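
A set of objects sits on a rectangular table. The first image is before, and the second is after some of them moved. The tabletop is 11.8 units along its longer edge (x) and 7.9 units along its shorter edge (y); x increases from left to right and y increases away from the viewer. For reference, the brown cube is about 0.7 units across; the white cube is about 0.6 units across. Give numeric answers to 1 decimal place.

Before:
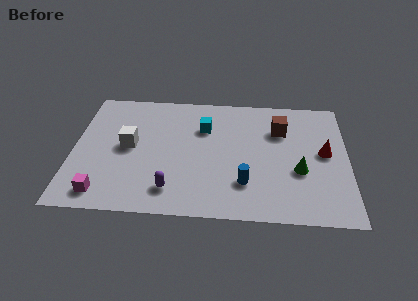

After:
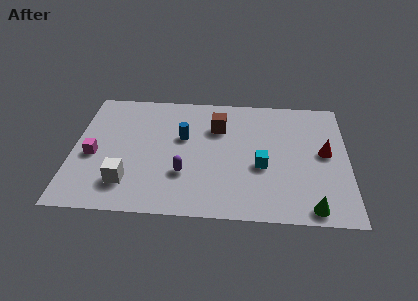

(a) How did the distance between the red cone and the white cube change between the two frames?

+0.3

The distance was about 8.4 in the first image and 8.7 in the second, so they moved 0.3 units further apart.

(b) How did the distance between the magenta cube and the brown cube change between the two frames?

-3.0

The distance was about 8.7 in the first image and 5.7 in the second, so they moved 3.0 units closer together.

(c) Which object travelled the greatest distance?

the blue cylinder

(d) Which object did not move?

the red cone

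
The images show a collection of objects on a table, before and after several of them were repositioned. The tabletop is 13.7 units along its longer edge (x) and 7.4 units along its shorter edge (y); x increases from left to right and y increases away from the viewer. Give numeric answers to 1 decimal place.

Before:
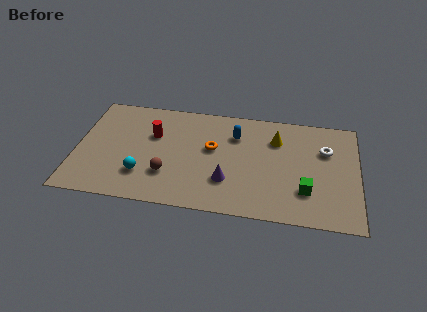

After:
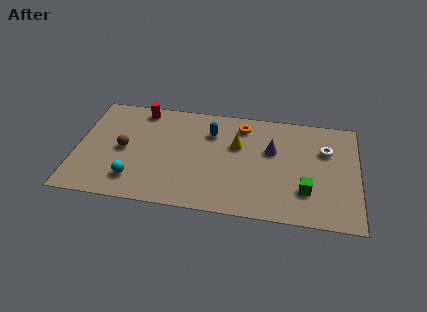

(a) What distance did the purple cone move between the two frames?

3.2

The purple cone moved from about (7.4, 2.2) to (9.5, 4.6), a distance of √(2.1² + 2.4²) ≈ 3.2.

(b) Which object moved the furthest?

the purple cone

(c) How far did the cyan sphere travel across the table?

0.6

From (3.3, 2.0) to (2.9, 1.6), the cyan sphere covered √(0.4² + 0.4²) ≈ 0.6 units.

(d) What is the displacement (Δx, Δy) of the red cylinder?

(-0.7, 1.7)

The red cylinder started near (3.7, 4.8) and ended near (3.0, 6.5).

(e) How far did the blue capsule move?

1.2

The blue capsule moved from about (7.7, 5.4) to (6.5, 5.4), a distance of √(1.2² + 0.0²) ≈ 1.2.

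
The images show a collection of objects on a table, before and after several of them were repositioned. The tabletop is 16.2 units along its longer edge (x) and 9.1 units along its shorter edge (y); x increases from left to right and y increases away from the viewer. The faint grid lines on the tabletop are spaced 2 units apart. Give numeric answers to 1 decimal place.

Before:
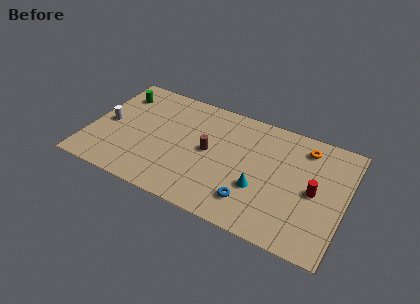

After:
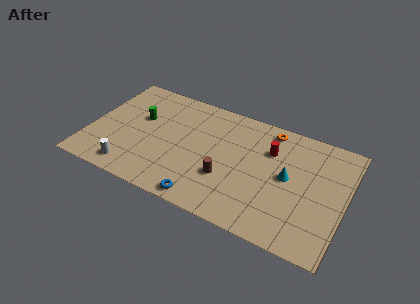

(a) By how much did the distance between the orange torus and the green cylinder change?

-3.6

They were about 12.0 units apart before and 8.4 after — 3.6 units closer together.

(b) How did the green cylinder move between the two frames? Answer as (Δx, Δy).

(1.6, -1.5)

The green cylinder was at about (1.4, 7.1) and moved to about (3.0, 5.6).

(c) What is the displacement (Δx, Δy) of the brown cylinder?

(1.3, -1.6)

The brown cylinder was at about (7.6, 4.7) and moved to about (8.9, 3.1).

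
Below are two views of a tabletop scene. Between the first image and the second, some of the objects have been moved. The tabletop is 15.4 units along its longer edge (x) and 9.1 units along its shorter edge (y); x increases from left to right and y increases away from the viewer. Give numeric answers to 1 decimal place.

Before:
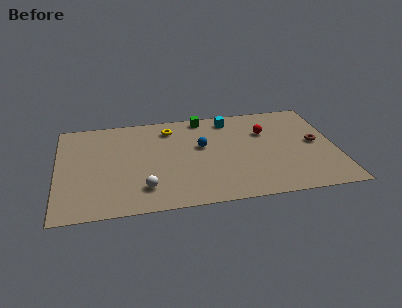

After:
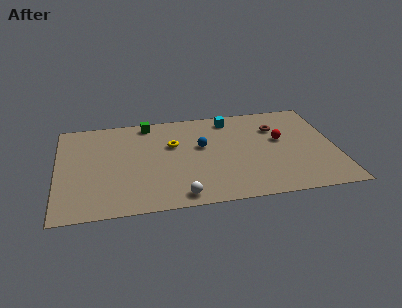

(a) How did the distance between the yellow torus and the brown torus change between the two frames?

-2.6

The distance was about 8.4 in the first image and 5.8 in the second, so they moved 2.6 units closer together.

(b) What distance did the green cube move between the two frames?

3.1

The green cube was near (8.2, 8.2) before and (5.1, 8.1) after, so it travelled √(3.1² + 0.1²) ≈ 3.1 units.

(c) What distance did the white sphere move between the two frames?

2.1

From (4.7, 2.0) to (6.6, 1.0), the white sphere covered √(1.9² + 1.0²) ≈ 2.1 units.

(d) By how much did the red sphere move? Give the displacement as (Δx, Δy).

(0.8, -0.9)

From the two frames, the red sphere sits at roughly (11.6, 6.2) before and (12.4, 5.3) after.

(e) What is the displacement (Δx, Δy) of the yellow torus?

(0.1, -1.6)

The yellow torus was at about (6.3, 7.4) and moved to about (6.4, 5.8).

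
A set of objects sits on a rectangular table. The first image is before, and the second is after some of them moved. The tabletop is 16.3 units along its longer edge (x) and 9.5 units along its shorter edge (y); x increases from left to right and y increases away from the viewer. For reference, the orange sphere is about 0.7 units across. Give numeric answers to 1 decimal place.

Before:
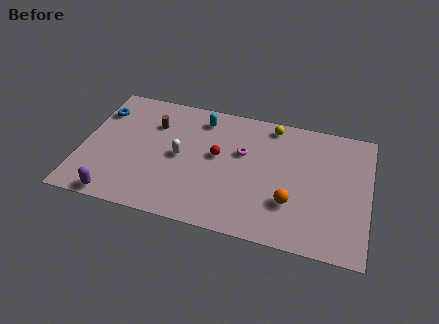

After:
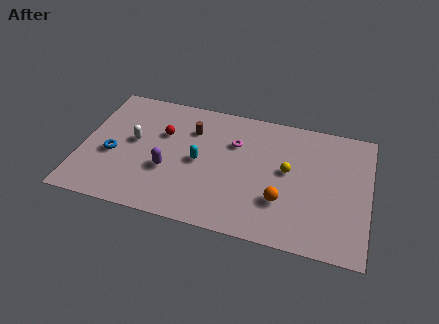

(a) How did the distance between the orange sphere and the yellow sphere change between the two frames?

-3.4

They were about 5.7 units apart before and 2.3 after — 3.4 units closer together.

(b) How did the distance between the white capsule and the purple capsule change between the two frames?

-2.4

The distance was about 5.1 in the first image and 2.7 in the second, so they moved 2.4 units closer together.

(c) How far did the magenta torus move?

0.8

The magenta torus moved from about (9.1, 5.9) to (8.6, 6.5), a distance of √(0.5² + 0.6²) ≈ 0.8.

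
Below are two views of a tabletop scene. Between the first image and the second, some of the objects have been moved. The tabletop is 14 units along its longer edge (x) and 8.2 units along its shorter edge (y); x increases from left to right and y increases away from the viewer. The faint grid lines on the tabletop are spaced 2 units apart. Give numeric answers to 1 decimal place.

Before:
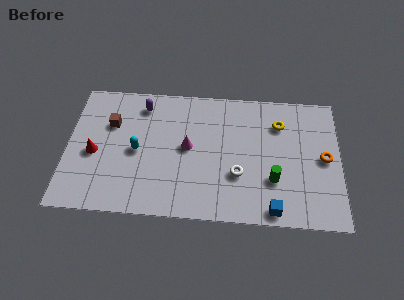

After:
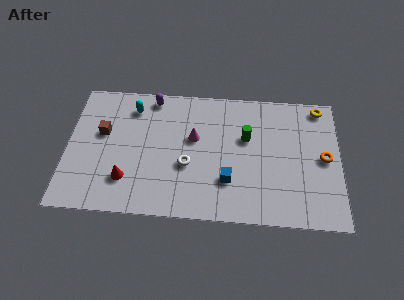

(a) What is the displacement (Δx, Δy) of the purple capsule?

(0.5, 0.5)

The purple capsule was at about (3.8, 6.8) and moved to about (4.3, 7.3).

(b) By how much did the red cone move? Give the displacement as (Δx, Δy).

(1.7, -1.5)

The red cone was at about (1.4, 3.6) and moved to about (3.1, 2.1).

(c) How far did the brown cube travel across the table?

0.7

The brown cube moved from about (2.2, 5.5) to (1.8, 4.9), a distance of √(0.4² + 0.6²) ≈ 0.7.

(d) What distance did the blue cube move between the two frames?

2.8

From (10.6, 0.8) to (8.3, 2.4), the blue cube covered √(2.3² + 1.6²) ≈ 2.8 units.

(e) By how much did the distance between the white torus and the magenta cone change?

-1.3

Before: roughly 3.0 units apart; after: 1.7. That's 1.3 units closer together.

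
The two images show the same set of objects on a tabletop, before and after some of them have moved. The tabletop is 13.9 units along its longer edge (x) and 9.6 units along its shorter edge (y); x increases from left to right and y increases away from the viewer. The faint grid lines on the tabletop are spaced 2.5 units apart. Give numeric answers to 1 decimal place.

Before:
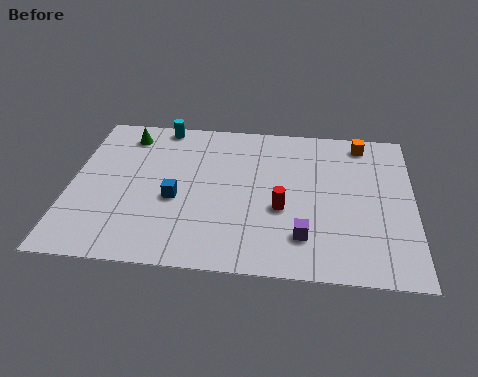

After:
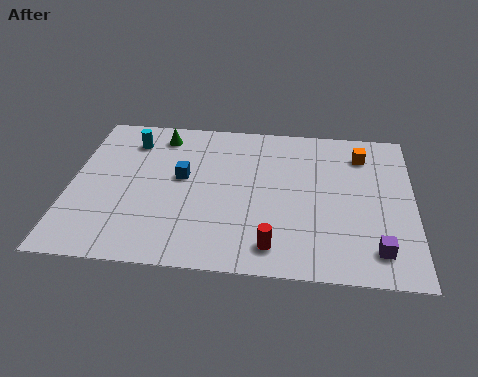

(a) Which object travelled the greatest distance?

the purple cube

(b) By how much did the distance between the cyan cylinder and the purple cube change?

+2.8

The distance was about 8.9 in the first image and 11.7 in the second, so they moved 2.8 units further apart.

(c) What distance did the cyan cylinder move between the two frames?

1.7

The cyan cylinder was near (3.5, 8.8) before and (2.3, 7.6) after, so it travelled √(1.2² + 1.2²) ≈ 1.7 units.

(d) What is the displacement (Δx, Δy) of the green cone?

(1.4, 0.1)

The green cone started near (2.1, 8.0) and ended near (3.5, 8.1).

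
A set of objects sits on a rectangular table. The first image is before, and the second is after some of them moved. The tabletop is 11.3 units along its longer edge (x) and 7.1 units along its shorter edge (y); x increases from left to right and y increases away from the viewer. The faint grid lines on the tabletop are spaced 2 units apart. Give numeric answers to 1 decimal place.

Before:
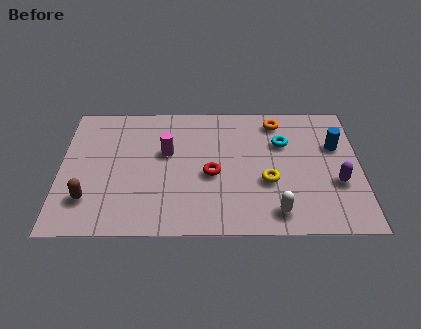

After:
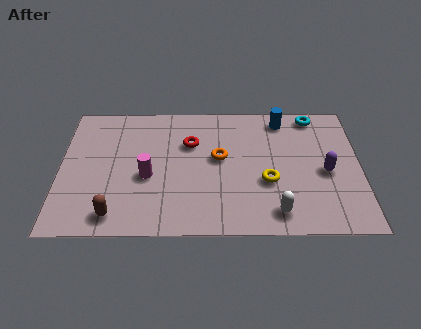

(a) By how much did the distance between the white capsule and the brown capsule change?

-1.0

The distance was about 7.0 in the first image and 6.0 in the second, so they moved 1.0 units closer together.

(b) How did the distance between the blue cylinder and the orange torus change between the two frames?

+0.6

The distance was about 2.6 in the first image and 3.2 in the second, so they moved 0.6 units further apart.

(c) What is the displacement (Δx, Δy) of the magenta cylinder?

(-0.7, -1.3)

From the two frames, the magenta cylinder sits at roughly (4.0, 4.3) before and (3.3, 3.0) after.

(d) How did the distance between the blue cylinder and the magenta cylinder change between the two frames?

-0.4

The distance was about 6.4 in the first image and 6.0 in the second, so they moved 0.4 units closer together.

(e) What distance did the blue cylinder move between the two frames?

2.5

The blue cylinder moved from about (10.4, 4.6) to (8.4, 6.1), a distance of √(2.0² + 1.5²) ≈ 2.5.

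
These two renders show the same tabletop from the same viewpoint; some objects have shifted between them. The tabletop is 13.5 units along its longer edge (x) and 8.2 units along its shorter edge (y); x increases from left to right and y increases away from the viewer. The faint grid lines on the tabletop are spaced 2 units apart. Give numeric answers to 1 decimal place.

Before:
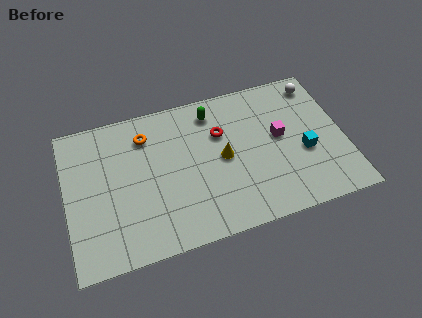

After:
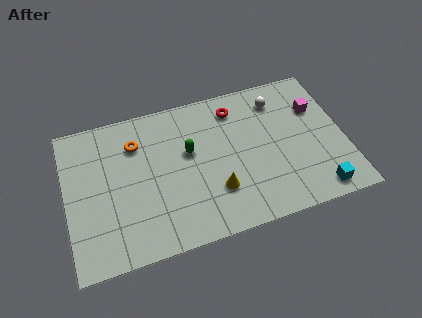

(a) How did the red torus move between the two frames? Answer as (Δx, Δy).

(0.8, 1.2)

The red torus started near (7.6, 5.5) and ended near (8.4, 6.7).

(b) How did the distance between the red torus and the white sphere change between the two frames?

-3.0

The distance was about 5.1 in the first image and 2.1 in the second, so they moved 3.0 units closer together.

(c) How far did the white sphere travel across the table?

2.0

From (12.5, 7.0) to (10.5, 6.6), the white sphere covered √(2.0² + 0.4²) ≈ 2.0 units.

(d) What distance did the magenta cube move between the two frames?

2.2

From (10.4, 4.5) to (12.3, 5.6), the magenta cube covered √(1.9² + 1.1²) ≈ 2.2 units.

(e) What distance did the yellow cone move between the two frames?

1.8

From (7.6, 4.1) to (7.1, 2.4), the yellow cone covered √(0.5² + 1.7²) ≈ 1.8 units.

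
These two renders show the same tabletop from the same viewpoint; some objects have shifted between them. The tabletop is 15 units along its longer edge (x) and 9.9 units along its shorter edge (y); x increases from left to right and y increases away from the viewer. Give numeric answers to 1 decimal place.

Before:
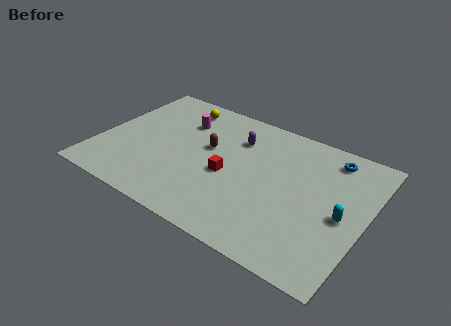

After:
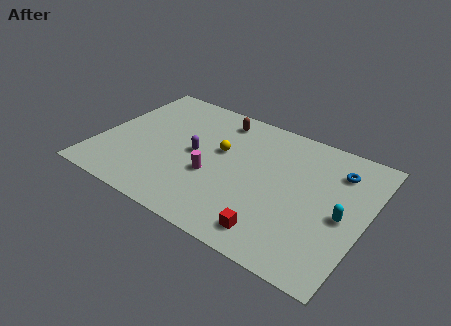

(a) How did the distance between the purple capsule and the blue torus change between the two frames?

+2.8

They were about 5.3 units apart before and 8.1 after — 2.8 units further apart.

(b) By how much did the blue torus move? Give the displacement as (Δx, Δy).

(0.5, -0.8)

From the two frames, the blue torus sits at roughly (12.6, 8.4) before and (13.1, 7.6) after.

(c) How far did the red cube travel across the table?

4.2

From (7.4, 4.3) to (10.5, 1.5), the red cube covered √(3.1² + 2.8²) ≈ 4.2 units.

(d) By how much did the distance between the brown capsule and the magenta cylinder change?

+2.3

They were about 2.3 units apart before and 4.6 after — 2.3 units further apart.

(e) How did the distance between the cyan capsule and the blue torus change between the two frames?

-0.9

The distance was about 4.1 in the first image and 3.2 in the second, so they moved 0.9 units closer together.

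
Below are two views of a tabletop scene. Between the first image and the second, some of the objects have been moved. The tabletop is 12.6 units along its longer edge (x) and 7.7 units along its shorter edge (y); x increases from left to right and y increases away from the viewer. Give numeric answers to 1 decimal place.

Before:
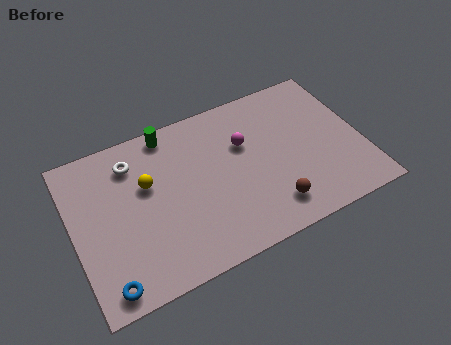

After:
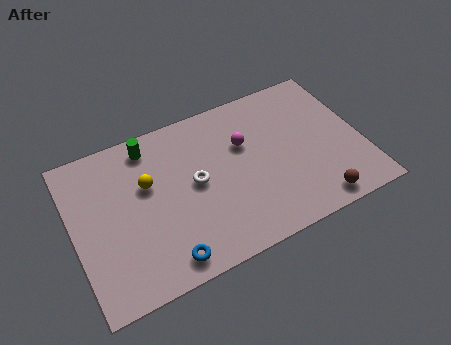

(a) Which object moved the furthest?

the white torus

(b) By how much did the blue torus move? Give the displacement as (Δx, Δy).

(2.5, 0.1)

From the two frames, the blue torus sits at roughly (1.1, 0.9) before and (3.6, 1.0) after.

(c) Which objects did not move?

the magenta sphere and the yellow sphere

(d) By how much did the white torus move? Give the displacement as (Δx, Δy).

(2.5, -2.1)

The white torus started near (2.8, 6.1) and ended near (5.3, 4.0).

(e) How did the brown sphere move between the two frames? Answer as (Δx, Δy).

(1.9, -0.6)

The brown sphere was at about (8.3, 1.5) and moved to about (10.2, 0.9).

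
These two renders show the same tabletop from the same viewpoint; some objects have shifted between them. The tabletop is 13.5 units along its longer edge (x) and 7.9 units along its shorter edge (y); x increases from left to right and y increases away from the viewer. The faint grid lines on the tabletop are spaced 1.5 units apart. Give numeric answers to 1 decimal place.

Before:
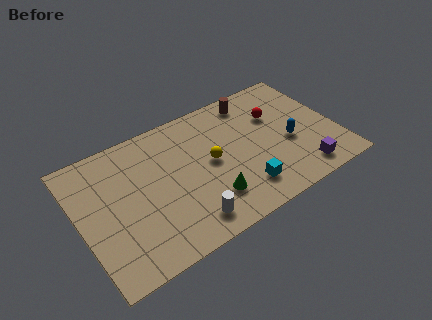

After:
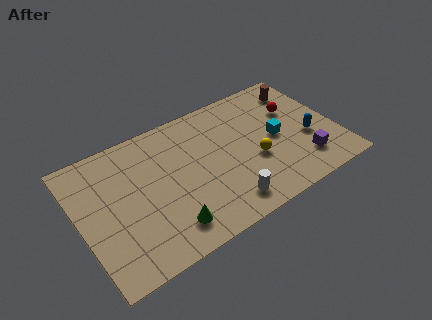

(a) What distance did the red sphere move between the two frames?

1.0

From (10.6, 5.3) to (11.6, 5.2), the red sphere covered √(1.0² + 0.1²) ≈ 1.0 units.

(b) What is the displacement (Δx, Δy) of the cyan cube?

(2.2, 2.2)

The cyan cube started near (8.2, 1.7) and ended near (10.4, 3.9).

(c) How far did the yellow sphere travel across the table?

2.4

From (6.9, 4.1) to (9.1, 3.1), the yellow sphere covered √(2.2² + 1.0²) ≈ 2.4 units.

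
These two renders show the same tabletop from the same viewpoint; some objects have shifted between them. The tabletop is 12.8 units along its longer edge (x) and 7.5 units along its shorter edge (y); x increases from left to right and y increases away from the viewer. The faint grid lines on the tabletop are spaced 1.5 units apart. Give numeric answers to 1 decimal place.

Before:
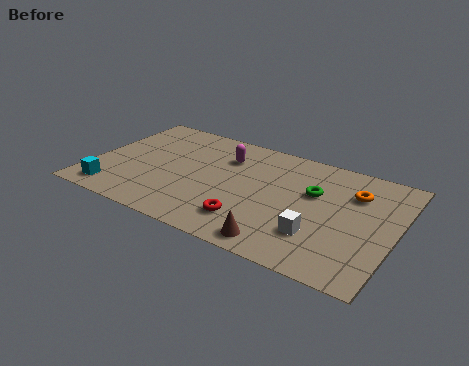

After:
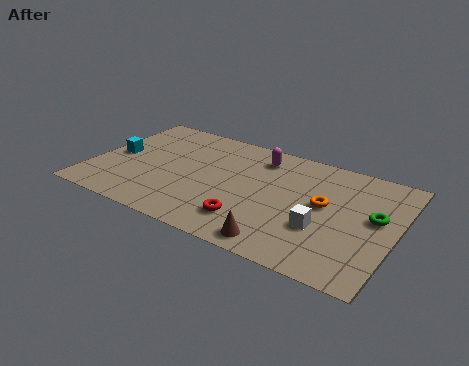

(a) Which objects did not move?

the brown cone and the red torus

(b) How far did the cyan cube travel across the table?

2.6

The cyan cube was near (1.2, 1.1) before and (0.9, 3.7) after, so it travelled √(0.3² + 2.6²) ≈ 2.6 units.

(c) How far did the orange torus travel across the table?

1.7

The orange torus was near (10.9, 5.4) before and (9.8, 4.1) after, so it travelled √(1.1² + 1.3²) ≈ 1.7 units.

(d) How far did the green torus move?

2.6

From (9.3, 4.7) to (11.9, 4.2), the green torus covered √(2.6² + 0.5²) ≈ 2.6 units.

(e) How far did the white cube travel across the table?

0.5

The white cube was near (9.8, 2.1) before and (9.9, 2.6) after, so it travelled √(0.1² + 0.5²) ≈ 0.5 units.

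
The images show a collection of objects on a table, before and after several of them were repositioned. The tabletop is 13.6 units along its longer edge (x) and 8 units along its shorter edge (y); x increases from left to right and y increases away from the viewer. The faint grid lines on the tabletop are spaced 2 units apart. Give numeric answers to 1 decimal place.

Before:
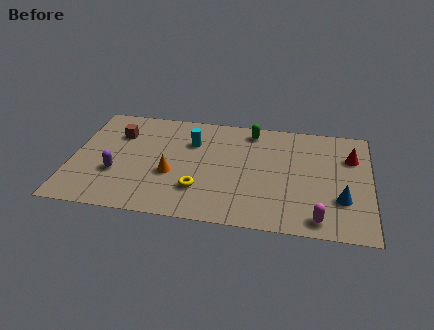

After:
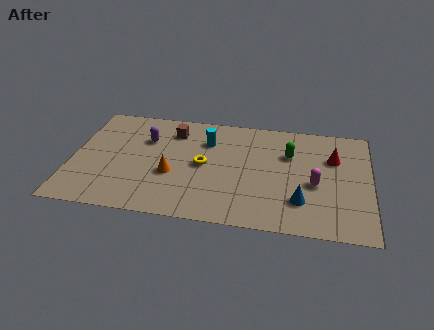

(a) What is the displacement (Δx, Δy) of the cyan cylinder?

(0.7, 0.2)

From the two frames, the cyan cylinder sits at roughly (5.4, 5.6) before and (6.1, 5.8) after.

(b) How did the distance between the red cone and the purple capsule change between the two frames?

-2.4

Before: roughly 11.0 units apart; after: 8.6. That's 2.4 units closer together.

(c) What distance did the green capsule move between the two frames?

2.3

The green capsule was near (8.1, 6.9) before and (9.9, 5.4) after, so it travelled √(1.8² + 1.5²) ≈ 2.3 units.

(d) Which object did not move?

the orange cone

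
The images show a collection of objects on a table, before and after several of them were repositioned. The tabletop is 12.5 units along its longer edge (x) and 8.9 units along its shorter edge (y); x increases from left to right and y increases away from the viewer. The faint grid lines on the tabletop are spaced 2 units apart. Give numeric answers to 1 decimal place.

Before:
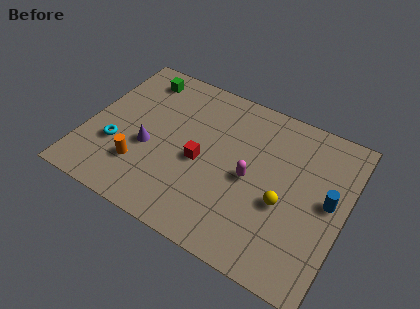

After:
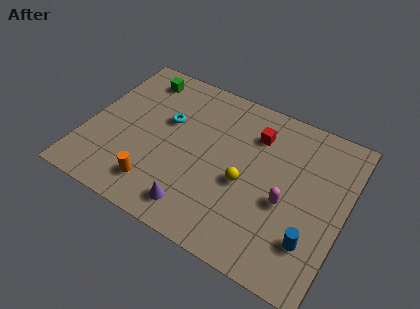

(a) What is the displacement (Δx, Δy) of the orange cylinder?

(0.9, -0.7)

The orange cylinder started near (2.9, 2.4) and ended near (3.8, 1.7).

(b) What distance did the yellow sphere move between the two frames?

1.9

The yellow sphere was near (9.7, 3.6) before and (7.8, 3.8) after, so it travelled √(1.9² + 0.2²) ≈ 1.9 units.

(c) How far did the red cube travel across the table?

3.5

The red cube was near (5.6, 4.0) before and (7.9, 6.7) after, so it travelled √(2.3² + 2.7²) ≈ 3.5 units.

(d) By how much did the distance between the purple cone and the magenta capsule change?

-0.3

The distance was about 4.9 in the first image and 4.6 in the second, so they moved 0.3 units closer together.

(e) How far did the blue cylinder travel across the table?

2.5

The blue cylinder was near (11.7, 4.7) before and (11.2, 2.3) after, so it travelled √(0.5² + 2.4²) ≈ 2.5 units.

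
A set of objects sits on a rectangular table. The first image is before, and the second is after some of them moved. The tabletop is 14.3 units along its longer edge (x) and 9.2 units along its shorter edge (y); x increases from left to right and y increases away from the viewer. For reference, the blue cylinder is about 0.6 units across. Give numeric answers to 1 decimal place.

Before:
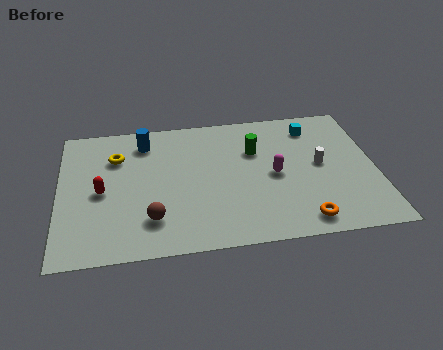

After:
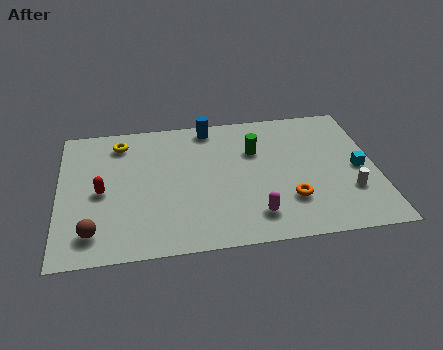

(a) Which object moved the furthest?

the cyan cube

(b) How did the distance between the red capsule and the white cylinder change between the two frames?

+1.3

They were about 9.9 units apart before and 11.2 after — 1.3 units further apart.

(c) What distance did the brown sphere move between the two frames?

2.6

The brown sphere moved from about (4.1, 2.2) to (1.5, 1.7), a distance of √(2.6² + 0.5²) ≈ 2.6.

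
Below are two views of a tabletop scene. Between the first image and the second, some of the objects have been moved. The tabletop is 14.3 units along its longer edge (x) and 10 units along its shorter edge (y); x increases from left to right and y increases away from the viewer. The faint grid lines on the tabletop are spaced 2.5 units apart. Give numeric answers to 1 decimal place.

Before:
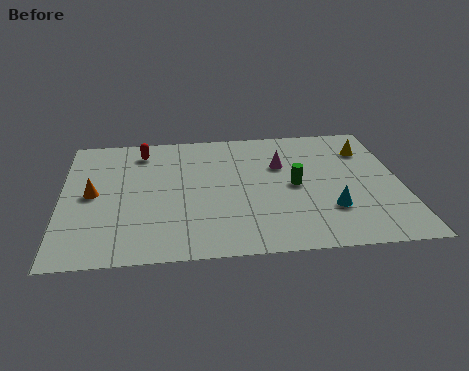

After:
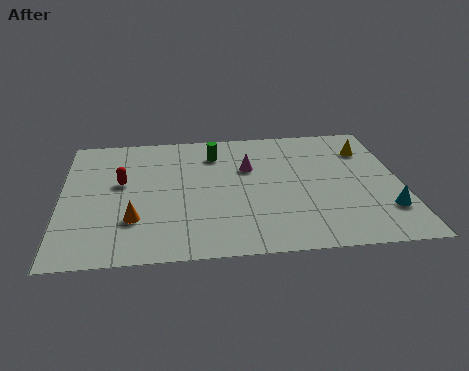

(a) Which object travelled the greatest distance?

the green cylinder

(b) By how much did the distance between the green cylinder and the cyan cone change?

+6.3

The distance was about 2.4 in the first image and 8.7 in the second, so they moved 6.3 units further apart.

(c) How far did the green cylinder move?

4.4

The green cylinder was near (9.8, 4.9) before and (6.5, 7.8) after, so it travelled √(3.3² + 2.9²) ≈ 4.4 units.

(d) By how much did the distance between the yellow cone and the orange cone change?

-1.0

The distance was about 12.0 in the first image and 11.0 in the second, so they moved 1.0 units closer together.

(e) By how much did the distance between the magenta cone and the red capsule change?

-0.7

Before: roughly 6.1 units apart; after: 5.4. That's 0.7 units closer together.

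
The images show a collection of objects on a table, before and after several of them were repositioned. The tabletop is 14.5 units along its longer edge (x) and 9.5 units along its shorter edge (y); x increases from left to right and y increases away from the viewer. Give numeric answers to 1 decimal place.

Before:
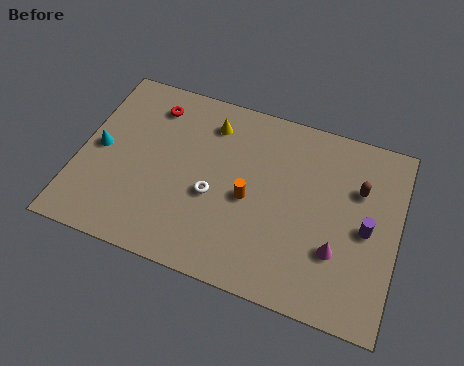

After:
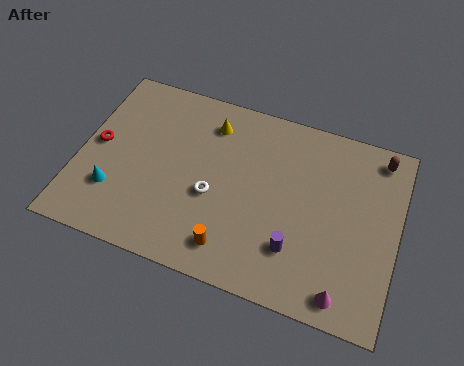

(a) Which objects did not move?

the white torus and the yellow cone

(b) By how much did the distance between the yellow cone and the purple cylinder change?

-1.3

They were about 8.0 units apart before and 6.7 after — 1.3 units closer together.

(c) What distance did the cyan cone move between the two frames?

2.2

The cyan cone moved from about (0.9, 4.7) to (1.8, 2.7), a distance of √(0.9² + 2.0²) ≈ 2.2.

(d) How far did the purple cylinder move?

3.6

The purple cylinder moved from about (13.1, 4.5) to (10.1, 2.5), a distance of √(3.0² + 2.0²) ≈ 3.6.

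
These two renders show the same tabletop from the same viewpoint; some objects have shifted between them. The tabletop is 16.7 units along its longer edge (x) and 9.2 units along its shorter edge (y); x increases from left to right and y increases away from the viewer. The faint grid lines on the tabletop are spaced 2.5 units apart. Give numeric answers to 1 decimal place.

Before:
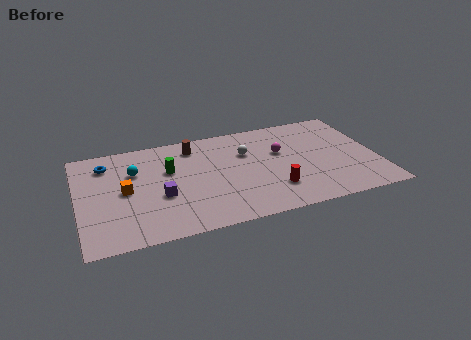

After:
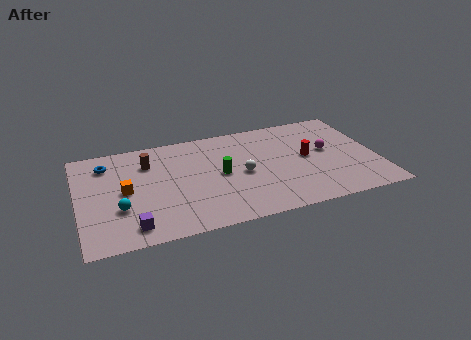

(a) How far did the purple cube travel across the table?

2.8

The purple cube was near (4.5, 3.6) before and (2.8, 1.4) after, so it travelled √(1.7² + 2.2²) ≈ 2.8 units.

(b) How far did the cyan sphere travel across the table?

3.3

From (3.2, 6.2) to (2.2, 3.1), the cyan sphere covered √(1.0² + 3.1²) ≈ 3.3 units.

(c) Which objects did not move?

the blue torus and the orange cube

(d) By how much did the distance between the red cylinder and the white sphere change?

-0.3

The distance was about 4.0 in the first image and 3.7 in the second, so they moved 0.3 units closer together.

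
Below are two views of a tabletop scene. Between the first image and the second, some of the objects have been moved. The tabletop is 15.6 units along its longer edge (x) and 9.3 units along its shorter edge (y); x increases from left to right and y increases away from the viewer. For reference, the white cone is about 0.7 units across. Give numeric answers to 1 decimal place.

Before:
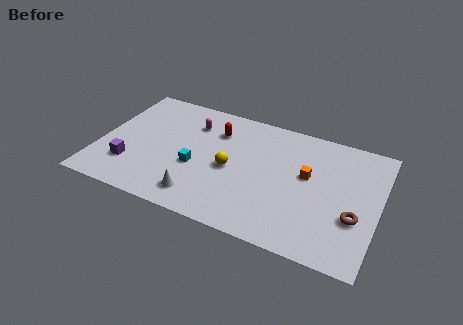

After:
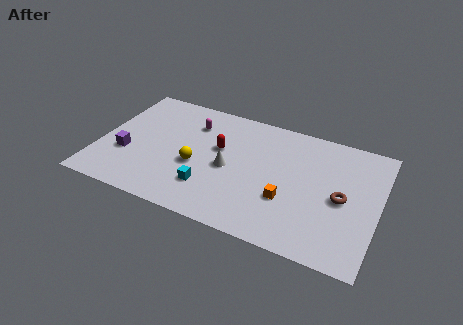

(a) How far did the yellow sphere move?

2.0

From (7.4, 4.3) to (5.5, 3.8), the yellow sphere covered √(1.9² + 0.5²) ≈ 2.0 units.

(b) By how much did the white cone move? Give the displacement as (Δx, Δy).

(1.3, 2.7)

The white cone started near (6.0, 1.6) and ended near (7.3, 4.3).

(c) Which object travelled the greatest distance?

the white cone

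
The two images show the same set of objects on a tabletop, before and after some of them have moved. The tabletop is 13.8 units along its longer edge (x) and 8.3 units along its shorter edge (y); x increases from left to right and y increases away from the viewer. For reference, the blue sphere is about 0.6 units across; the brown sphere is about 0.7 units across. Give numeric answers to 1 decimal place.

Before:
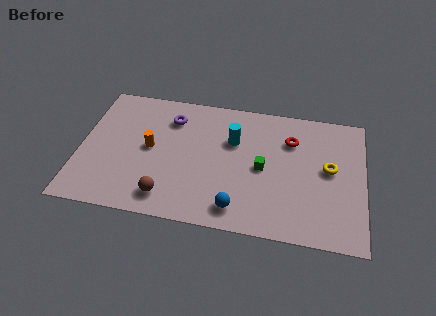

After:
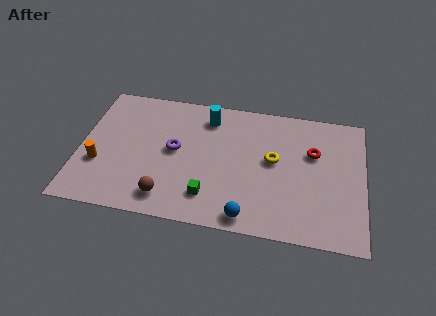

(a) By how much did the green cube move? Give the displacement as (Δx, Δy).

(-2.5, -2.2)

The green cube was at about (8.9, 4.0) and moved to about (6.4, 1.8).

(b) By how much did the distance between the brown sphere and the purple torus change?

-2.0

Before: roughly 5.0 units apart; after: 3.0. That's 2.0 units closer together.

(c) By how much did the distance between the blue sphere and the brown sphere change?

+0.5

The distance was about 3.4 in the first image and 3.9 in the second, so they moved 0.5 units further apart.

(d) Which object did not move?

the brown sphere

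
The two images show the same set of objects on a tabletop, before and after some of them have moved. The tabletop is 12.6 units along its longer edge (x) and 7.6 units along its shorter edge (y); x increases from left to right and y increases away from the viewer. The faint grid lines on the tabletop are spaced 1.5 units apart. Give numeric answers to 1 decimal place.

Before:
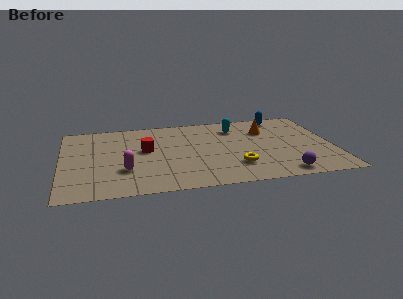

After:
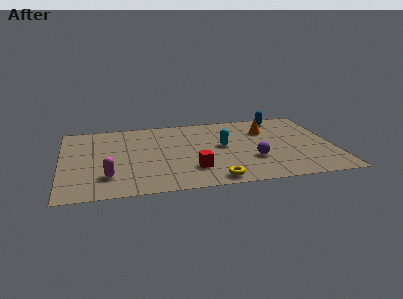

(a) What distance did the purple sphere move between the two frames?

2.1

From (10.1, 0.9) to (8.8, 2.5), the purple sphere covered √(1.3² + 1.6²) ≈ 2.1 units.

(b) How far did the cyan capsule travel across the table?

1.9

The cyan capsule moved from about (8.2, 5.9) to (7.5, 4.1), a distance of √(0.7² + 1.8²) ≈ 1.9.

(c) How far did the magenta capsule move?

0.9

The magenta capsule was near (2.9, 2.4) before and (2.1, 1.9) after, so it travelled √(0.8² + 0.5²) ≈ 0.9 units.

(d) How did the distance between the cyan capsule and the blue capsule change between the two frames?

+1.6

The distance was about 2.3 in the first image and 3.9 in the second, so they moved 1.6 units further apart.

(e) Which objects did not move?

the orange cone and the blue capsule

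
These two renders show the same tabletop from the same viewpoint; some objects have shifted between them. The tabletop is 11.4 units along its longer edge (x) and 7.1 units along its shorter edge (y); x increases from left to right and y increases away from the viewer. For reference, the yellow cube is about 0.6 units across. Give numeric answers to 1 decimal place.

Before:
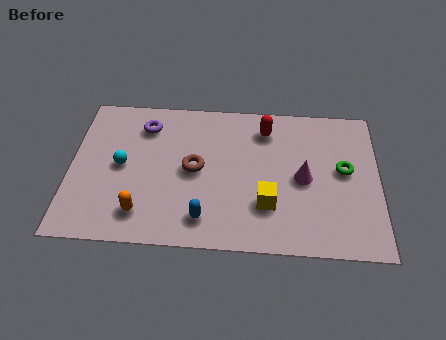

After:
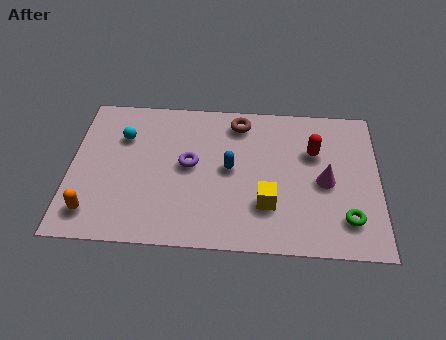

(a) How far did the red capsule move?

2.1

The red capsule moved from about (7.2, 5.7) to (9.0, 4.7), a distance of √(1.8² + 1.0²) ≈ 2.1.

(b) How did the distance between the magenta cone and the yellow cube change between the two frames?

+0.6

The distance was about 1.8 in the first image and 2.4 in the second, so they moved 0.6 units further apart.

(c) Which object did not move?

the yellow cube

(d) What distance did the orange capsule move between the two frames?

1.8

The orange capsule moved from about (2.7, 1.4) to (0.9, 1.3), a distance of √(1.8² + 0.1²) ≈ 1.8.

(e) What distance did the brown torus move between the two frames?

2.9

From (4.6, 3.6) to (6.2, 6.0), the brown torus covered √(1.6² + 2.4²) ≈ 2.9 units.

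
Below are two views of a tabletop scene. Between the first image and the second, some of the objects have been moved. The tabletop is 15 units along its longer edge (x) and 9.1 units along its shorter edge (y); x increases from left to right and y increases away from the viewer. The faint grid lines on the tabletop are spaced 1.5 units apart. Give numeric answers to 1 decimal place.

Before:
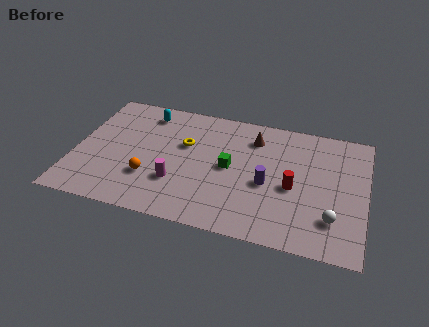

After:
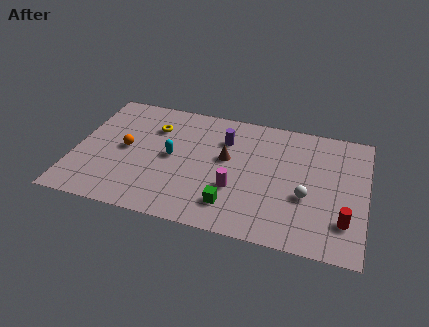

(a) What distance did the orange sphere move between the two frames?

2.3

The orange sphere moved from about (4.0, 2.8) to (2.6, 4.6), a distance of √(1.4² + 1.8²) ≈ 2.3.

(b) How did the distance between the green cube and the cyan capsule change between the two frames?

-1.2

Before: roughly 5.5 units apart; after: 4.3. That's 1.2 units closer together.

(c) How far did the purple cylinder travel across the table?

3.6

The purple cylinder was near (10.0, 3.9) before and (7.6, 6.6) after, so it travelled √(2.4² + 2.7²) ≈ 3.6 units.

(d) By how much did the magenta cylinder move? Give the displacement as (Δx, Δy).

(3.0, 0.3)

The magenta cylinder started near (5.4, 2.8) and ended near (8.4, 3.1).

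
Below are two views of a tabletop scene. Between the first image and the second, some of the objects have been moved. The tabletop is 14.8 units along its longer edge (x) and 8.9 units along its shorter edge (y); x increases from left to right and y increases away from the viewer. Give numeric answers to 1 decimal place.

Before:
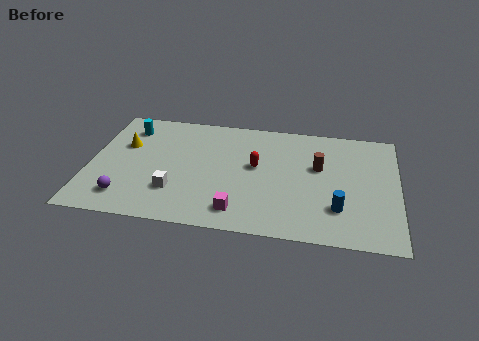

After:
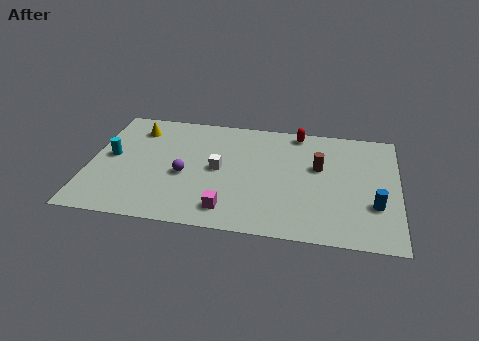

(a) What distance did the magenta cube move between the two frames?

0.5

From (7.3, 1.5) to (6.8, 1.5), the magenta cube covered √(0.5² + 0.0²) ≈ 0.5 units.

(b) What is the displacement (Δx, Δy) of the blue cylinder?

(1.7, 0.5)

The blue cylinder was at about (12.0, 2.4) and moved to about (13.7, 2.9).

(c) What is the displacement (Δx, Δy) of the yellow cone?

(0.5, 1.4)

The yellow cone was at about (1.6, 5.7) and moved to about (2.1, 7.1).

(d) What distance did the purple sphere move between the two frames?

3.4

From (1.9, 1.7) to (4.6, 3.8), the purple sphere covered √(2.7² + 2.1²) ≈ 3.4 units.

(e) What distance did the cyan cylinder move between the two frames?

2.5

The cyan cylinder was near (1.7, 7.1) before and (1.0, 4.7) after, so it travelled √(0.7² + 2.4²) ≈ 2.5 units.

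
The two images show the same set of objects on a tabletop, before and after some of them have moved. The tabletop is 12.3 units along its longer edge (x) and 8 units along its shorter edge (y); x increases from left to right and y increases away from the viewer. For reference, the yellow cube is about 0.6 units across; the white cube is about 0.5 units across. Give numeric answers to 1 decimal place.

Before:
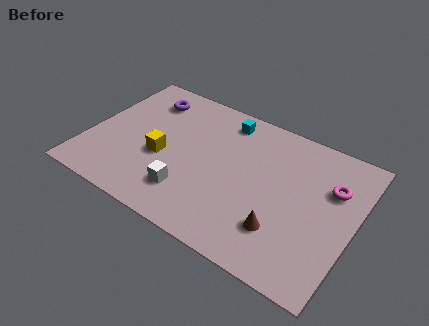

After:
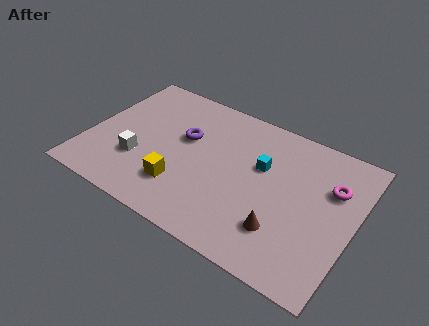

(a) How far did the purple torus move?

2.6

The purple torus moved from about (2.2, 6.4) to (4.3, 4.9), a distance of √(2.1² + 1.5²) ≈ 2.6.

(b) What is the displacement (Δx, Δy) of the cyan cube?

(2.0, -1.8)

The cyan cube was at about (5.9, 6.8) and moved to about (7.9, 5.0).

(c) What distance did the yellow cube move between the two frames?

1.6

The yellow cube was near (3.5, 3.3) before and (4.6, 2.1) after, so it travelled √(1.1² + 1.2²) ≈ 1.6 units.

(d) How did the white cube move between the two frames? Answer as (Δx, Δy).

(-2.5, 0.7)

The white cube was at about (5.0, 1.9) and moved to about (2.5, 2.6).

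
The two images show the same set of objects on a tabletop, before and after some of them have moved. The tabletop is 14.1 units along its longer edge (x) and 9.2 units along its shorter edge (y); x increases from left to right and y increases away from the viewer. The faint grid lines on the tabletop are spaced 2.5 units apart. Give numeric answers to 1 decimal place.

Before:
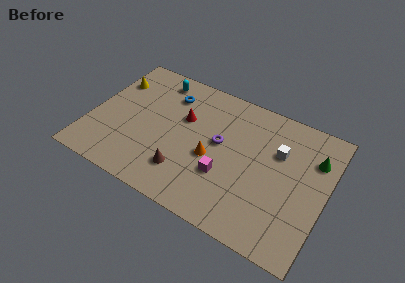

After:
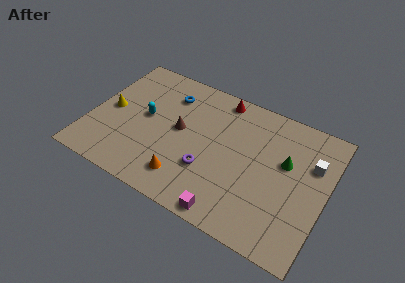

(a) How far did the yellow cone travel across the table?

2.2

The yellow cone moved from about (0.9, 6.7) to (1.1, 4.5), a distance of √(0.2² + 2.2²) ≈ 2.2.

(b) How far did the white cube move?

2.0

The white cube moved from about (11.1, 6.1) to (13.1, 6.2), a distance of √(2.0² + 0.1²) ≈ 2.0.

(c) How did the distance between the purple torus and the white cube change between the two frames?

+3.1

They were about 3.5 units apart before and 6.6 after — 3.1 units further apart.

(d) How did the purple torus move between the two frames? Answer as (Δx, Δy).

(-0.4, -2.1)

The purple torus was at about (7.7, 5.1) and moved to about (7.3, 3.0).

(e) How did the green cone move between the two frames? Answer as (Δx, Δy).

(-1.6, -1.0)

The green cone started near (13.2, 6.6) and ended near (11.6, 5.6).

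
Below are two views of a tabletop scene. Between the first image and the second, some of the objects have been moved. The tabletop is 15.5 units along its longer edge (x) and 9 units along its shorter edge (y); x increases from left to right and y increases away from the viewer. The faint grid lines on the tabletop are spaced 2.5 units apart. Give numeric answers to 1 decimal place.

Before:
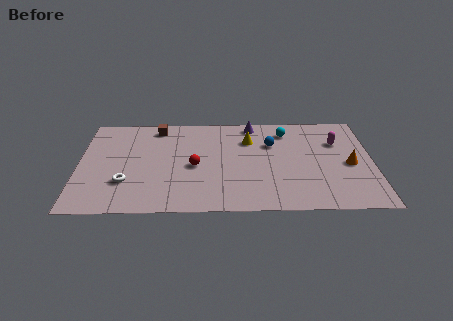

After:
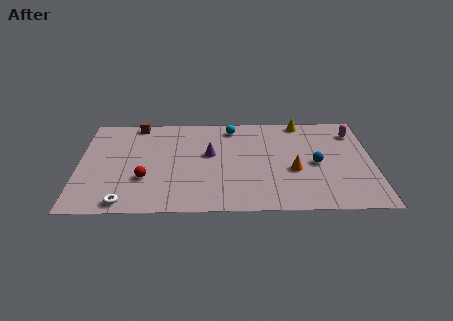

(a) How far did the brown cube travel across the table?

1.2

The brown cube moved from about (4.1, 7.8) to (3.0, 8.2), a distance of √(1.1² + 0.4²) ≈ 1.2.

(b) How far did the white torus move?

1.8

The white torus was near (2.5, 2.7) before and (2.5, 0.9) after, so it travelled √(0.0² + 1.8²) ≈ 1.8 units.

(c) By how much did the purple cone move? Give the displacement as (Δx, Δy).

(-2.3, -2.8)

The purple cone was at about (9.2, 8.0) and moved to about (6.9, 5.2).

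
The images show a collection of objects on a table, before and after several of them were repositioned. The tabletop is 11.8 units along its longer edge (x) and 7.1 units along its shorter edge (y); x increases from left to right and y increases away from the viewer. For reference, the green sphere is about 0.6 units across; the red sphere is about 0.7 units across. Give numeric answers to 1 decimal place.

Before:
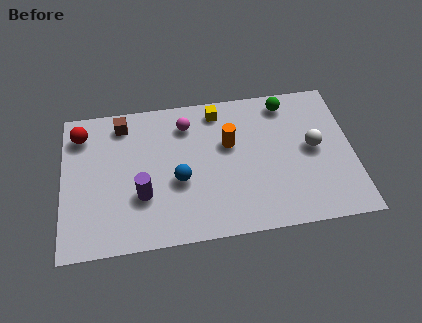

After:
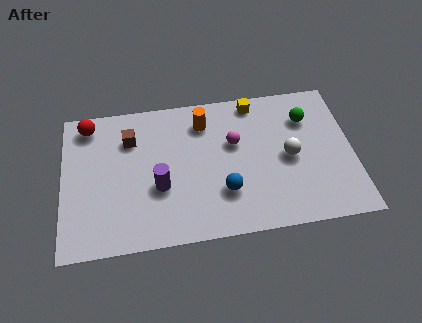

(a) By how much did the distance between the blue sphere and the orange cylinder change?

+1.0

The distance was about 2.6 in the first image and 3.6 in the second, so they moved 1.0 units further apart.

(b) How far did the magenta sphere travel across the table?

2.2

The magenta sphere was near (5.1, 5.6) before and (7.0, 4.4) after, so it travelled √(1.9² + 1.2²) ≈ 2.2 units.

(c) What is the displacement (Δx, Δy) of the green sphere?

(0.8, -0.9)

The green sphere was at about (9.2, 6.1) and moved to about (10.0, 5.2).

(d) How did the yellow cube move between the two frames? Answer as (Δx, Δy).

(1.5, 0.2)

From the two frames, the yellow cube sits at roughly (6.4, 6.1) before and (7.9, 6.3) after.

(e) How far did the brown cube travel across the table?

0.9

From (2.5, 6.0) to (2.8, 5.2), the brown cube covered √(0.3² + 0.8²) ≈ 0.9 units.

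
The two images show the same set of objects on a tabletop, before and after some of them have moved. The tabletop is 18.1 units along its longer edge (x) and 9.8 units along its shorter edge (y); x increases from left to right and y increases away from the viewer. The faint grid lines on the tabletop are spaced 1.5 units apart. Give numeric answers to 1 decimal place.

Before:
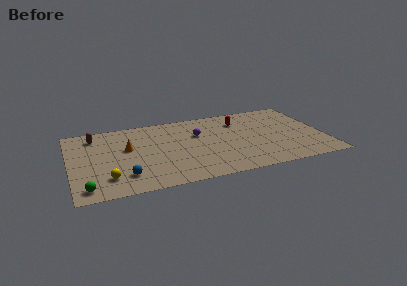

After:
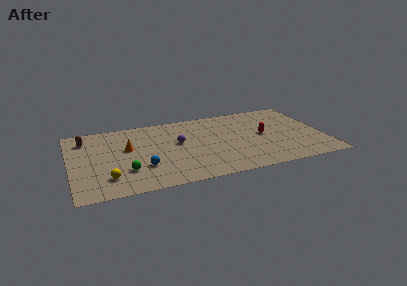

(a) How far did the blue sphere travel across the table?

1.5

The blue sphere was near (3.7, 2.2) before and (5.0, 3.0) after, so it travelled √(1.3² + 0.8²) ≈ 1.5 units.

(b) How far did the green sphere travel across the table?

3.2

The green sphere moved from about (1.0, 1.3) to (3.8, 2.8), a distance of √(2.8² + 1.5²) ≈ 3.2.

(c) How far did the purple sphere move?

1.7

The purple sphere was near (9.2, 6.4) before and (7.7, 5.6) after, so it travelled √(1.5² + 0.8²) ≈ 1.7 units.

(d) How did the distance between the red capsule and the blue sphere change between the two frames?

-1.0

Before: roughly 10.0 units apart; after: 9.0. That's 1.0 units closer together.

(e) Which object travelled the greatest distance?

the green sphere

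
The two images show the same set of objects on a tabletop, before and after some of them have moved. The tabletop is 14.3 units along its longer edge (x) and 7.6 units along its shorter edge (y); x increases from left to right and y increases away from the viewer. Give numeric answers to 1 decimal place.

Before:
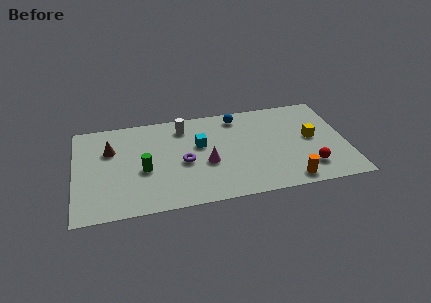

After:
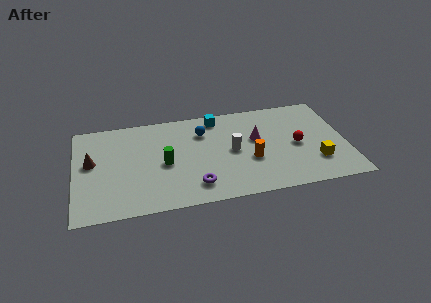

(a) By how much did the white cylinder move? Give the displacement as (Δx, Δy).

(2.5, -2.4)

The white cylinder was at about (5.8, 6.2) and moved to about (8.3, 3.8).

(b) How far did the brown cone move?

1.3

The brown cone was near (1.9, 5.1) before and (0.9, 4.3) after, so it travelled √(1.0² + 0.8²) ≈ 1.3 units.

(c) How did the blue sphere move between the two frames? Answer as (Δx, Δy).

(-1.9, -0.9)

From the two frames, the blue sphere sits at roughly (8.7, 6.5) before and (6.8, 5.6) after.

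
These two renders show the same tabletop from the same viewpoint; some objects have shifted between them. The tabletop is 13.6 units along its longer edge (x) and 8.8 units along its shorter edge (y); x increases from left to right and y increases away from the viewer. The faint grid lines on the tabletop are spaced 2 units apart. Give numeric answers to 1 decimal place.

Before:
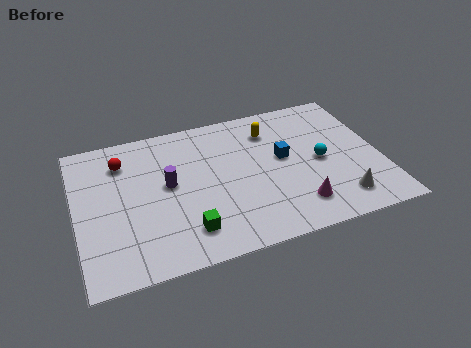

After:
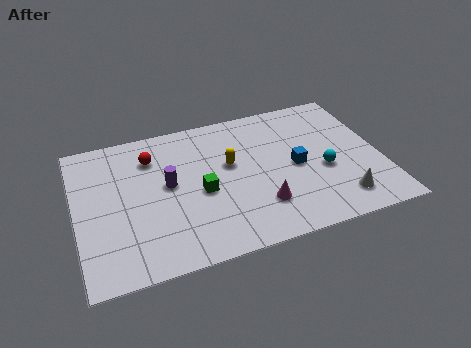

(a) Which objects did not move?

the white cone and the purple cylinder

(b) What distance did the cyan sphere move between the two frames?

0.6

The cyan sphere moved from about (10.9, 4.2) to (11.0, 3.6), a distance of √(0.1² + 0.6²) ≈ 0.6.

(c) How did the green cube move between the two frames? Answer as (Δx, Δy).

(0.8, 2.1)

The green cube started near (4.7, 1.8) and ended near (5.5, 3.9).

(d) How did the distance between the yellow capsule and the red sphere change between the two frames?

-3.0

Before: roughly 6.7 units apart; after: 3.7. That's 3.0 units closer together.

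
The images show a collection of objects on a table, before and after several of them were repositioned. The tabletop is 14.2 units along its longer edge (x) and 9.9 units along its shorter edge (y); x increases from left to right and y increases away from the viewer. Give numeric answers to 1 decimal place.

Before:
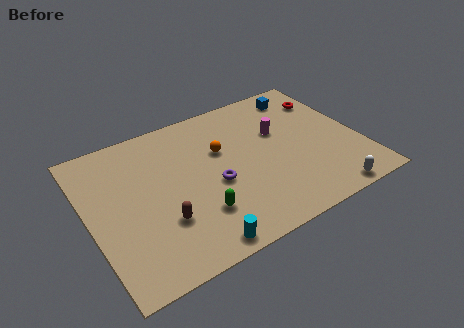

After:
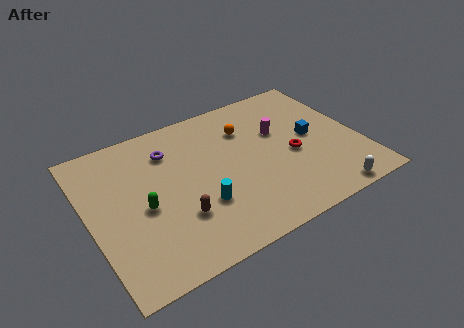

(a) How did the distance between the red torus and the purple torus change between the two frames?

-0.6

They were about 7.5 units apart before and 6.9 after — 0.6 units closer together.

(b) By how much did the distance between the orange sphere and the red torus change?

-2.6

The distance was about 6.1 in the first image and 3.5 in the second, so they moved 2.6 units closer together.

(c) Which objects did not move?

the white capsule and the magenta cylinder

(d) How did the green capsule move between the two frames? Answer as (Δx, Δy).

(-2.6, 1.7)

The green capsule was at about (5.3, 2.7) and moved to about (2.7, 4.4).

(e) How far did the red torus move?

4.1

The red torus was near (13.1, 7.5) before and (10.6, 4.3) after, so it travelled √(2.5² + 3.2²) ≈ 4.1 units.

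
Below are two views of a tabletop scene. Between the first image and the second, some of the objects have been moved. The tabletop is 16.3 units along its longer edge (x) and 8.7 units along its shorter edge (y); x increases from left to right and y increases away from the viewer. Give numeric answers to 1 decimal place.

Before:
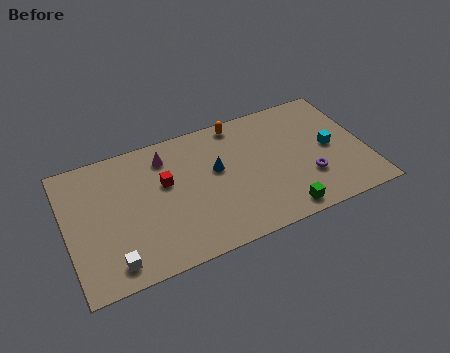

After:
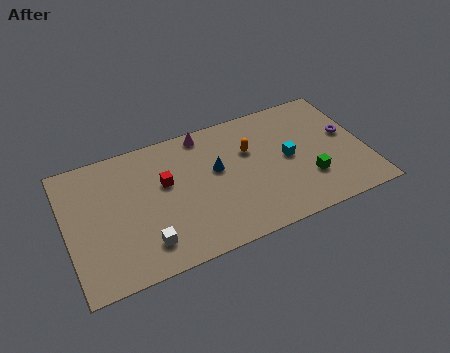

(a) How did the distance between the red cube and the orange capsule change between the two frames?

-0.3

The distance was about 5.0 in the first image and 4.7 in the second, so they moved 0.3 units closer together.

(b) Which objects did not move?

the red cube and the blue cone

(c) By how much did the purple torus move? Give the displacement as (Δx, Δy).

(2.4, 2.2)

The purple torus was at about (13.0, 2.7) and moved to about (15.4, 4.9).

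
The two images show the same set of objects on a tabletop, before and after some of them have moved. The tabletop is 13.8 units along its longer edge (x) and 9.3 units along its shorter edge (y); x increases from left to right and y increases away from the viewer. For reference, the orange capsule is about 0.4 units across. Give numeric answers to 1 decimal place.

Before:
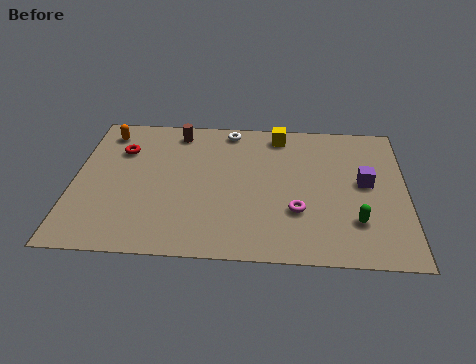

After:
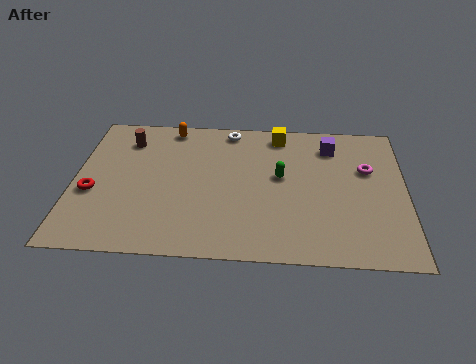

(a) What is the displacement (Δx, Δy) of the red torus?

(-1.1, -2.9)

From the two frames, the red torus sits at roughly (1.9, 6.6) before and (0.8, 3.7) after.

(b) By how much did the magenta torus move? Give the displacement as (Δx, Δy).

(2.9, 2.9)

The magenta torus started near (9.3, 3.0) and ended near (12.2, 5.9).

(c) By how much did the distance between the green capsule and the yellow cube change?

-3.5

They were about 6.4 units apart before and 2.9 after — 3.5 units closer together.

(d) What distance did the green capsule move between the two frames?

4.1

From (11.7, 2.5) to (8.6, 5.2), the green capsule covered √(3.1² + 2.7²) ≈ 4.1 units.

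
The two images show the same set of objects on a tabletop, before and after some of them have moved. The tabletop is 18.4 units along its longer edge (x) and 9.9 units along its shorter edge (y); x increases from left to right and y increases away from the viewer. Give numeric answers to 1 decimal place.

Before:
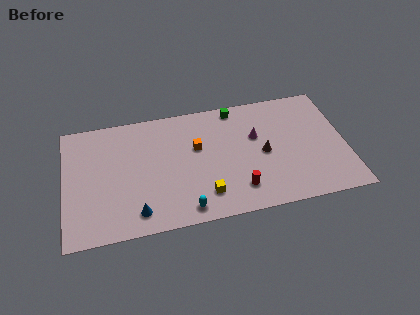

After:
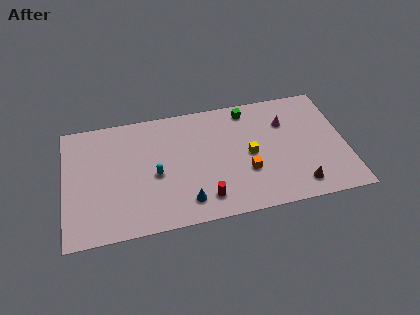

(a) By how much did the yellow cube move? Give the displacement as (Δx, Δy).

(3.1, 2.7)

The yellow cube started near (9.0, 2.1) and ended near (12.1, 4.8).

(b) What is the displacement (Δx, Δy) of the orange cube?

(3.1, -2.7)

From the two frames, the orange cube sits at roughly (8.7, 6.1) before and (11.8, 3.4) after.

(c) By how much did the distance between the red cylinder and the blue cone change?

-5.4

The distance was about 6.6 in the first image and 1.2 in the second, so they moved 5.4 units closer together.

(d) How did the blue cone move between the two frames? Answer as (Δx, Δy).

(3.2, 0.2)

From the two frames, the blue cone sits at roughly (4.6, 1.6) before and (7.8, 1.8) after.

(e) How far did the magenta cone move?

2.2

The magenta cone moved from about (12.6, 6.2) to (14.6, 7.0), a distance of √(2.0² + 0.8²) ≈ 2.2.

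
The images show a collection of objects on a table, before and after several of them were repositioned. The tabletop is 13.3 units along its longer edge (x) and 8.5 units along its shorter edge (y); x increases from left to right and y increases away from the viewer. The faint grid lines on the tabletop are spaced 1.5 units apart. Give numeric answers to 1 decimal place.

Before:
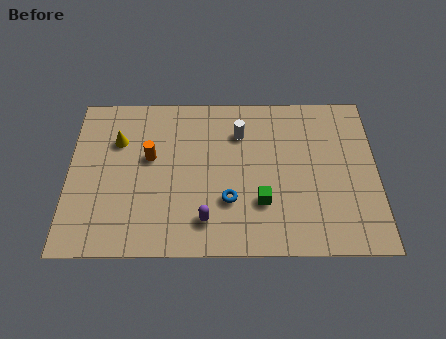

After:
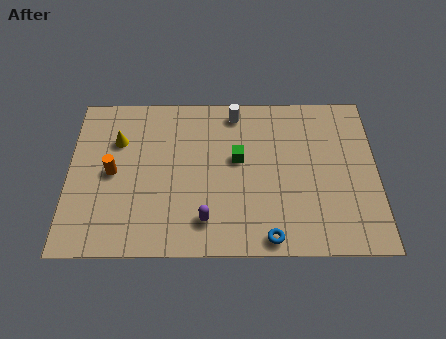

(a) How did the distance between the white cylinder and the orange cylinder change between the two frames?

+2.1

They were about 4.1 units apart before and 6.2 after — 2.1 units further apart.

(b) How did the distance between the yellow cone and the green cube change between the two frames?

-1.7

They were about 7.0 units apart before and 5.3 after — 1.7 units closer together.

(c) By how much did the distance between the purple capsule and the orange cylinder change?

+0.6

Before: roughly 4.1 units apart; after: 4.7. That's 0.6 units further apart.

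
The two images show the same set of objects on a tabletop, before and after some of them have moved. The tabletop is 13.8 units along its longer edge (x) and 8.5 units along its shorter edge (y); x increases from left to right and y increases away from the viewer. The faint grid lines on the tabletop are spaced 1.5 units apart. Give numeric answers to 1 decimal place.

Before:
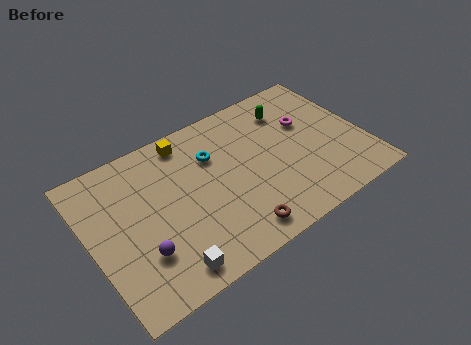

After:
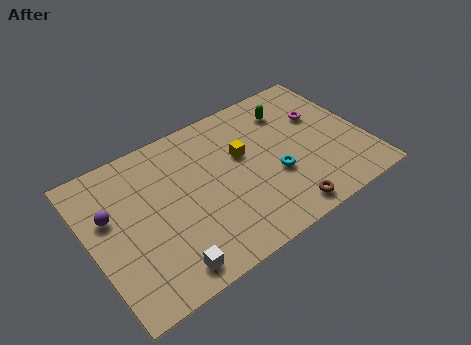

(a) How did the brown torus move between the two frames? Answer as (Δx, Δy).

(2.4, -0.2)

From the two frames, the brown torus sits at roughly (6.7, 1.2) before and (9.1, 1.0) after.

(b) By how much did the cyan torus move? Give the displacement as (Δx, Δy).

(2.7, -2.7)

The cyan torus started near (6.4, 5.9) and ended near (9.1, 3.2).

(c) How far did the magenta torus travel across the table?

0.7

The magenta torus was near (11.2, 5.4) before and (11.9, 5.5) after, so it travelled √(0.7² + 0.1²) ≈ 0.7 units.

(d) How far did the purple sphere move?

3.0

The purple sphere moved from about (2.2, 2.5) to (1.1, 5.3), a distance of √(1.1² + 2.8²) ≈ 3.0.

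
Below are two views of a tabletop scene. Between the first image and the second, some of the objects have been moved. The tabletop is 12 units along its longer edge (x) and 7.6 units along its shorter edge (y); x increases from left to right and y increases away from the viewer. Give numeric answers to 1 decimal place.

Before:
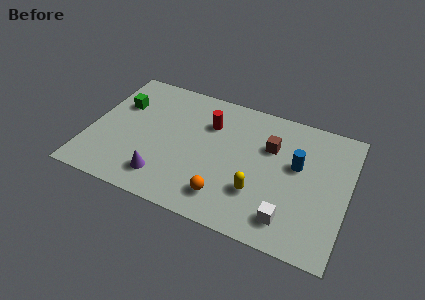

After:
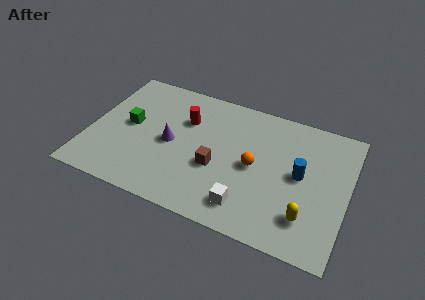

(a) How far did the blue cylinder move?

0.5

The blue cylinder moved from about (9.6, 4.5) to (9.8, 4.0), a distance of √(0.2² + 0.5²) ≈ 0.5.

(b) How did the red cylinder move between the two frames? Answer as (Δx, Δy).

(-1.1, -0.2)

The red cylinder started near (5.4, 5.4) and ended near (4.3, 5.2).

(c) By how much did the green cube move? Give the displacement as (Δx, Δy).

(0.6, -1.1)

The green cube was at about (1.2, 5.1) and moved to about (1.8, 4.0).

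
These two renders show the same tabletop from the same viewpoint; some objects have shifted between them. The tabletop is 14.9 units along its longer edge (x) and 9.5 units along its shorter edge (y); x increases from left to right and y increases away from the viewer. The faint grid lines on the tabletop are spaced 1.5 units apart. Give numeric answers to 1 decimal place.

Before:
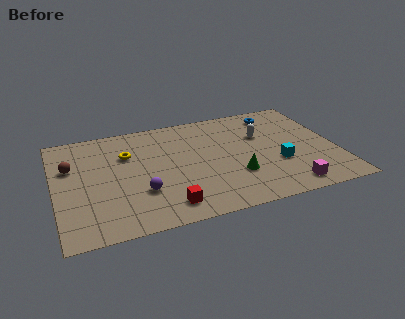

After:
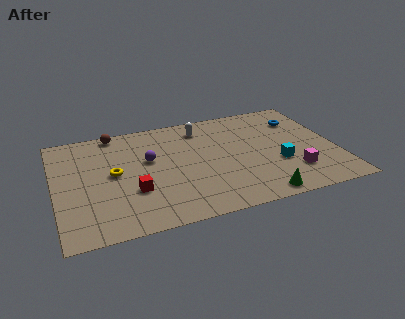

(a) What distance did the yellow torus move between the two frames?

1.7

The yellow torus was near (3.9, 6.5) before and (3.1, 5.0) after, so it travelled √(0.8² + 1.5²) ≈ 1.7 units.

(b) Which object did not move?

the cyan cube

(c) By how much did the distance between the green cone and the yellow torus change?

+1.9

The distance was about 6.5 in the first image and 8.4 in the second, so they moved 1.9 units further apart.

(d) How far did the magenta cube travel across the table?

1.3

The magenta cube was near (12.0, 1.2) before and (12.4, 2.4) after, so it travelled √(0.4² + 1.2²) ≈ 1.3 units.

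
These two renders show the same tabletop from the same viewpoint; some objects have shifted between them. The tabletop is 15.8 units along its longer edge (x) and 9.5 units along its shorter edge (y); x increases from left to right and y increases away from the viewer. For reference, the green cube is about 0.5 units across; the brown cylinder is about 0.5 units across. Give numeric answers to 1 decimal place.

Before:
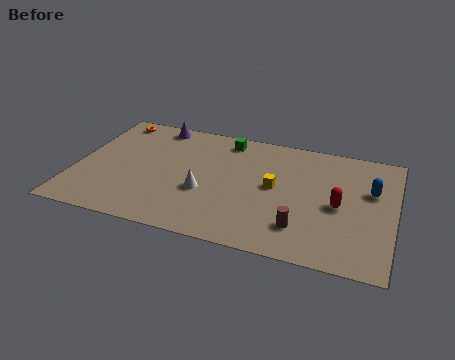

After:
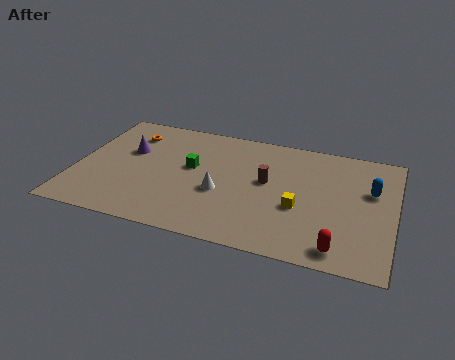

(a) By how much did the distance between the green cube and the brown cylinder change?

-3.5

Before: roughly 7.3 units apart; after: 3.8. That's 3.5 units closer together.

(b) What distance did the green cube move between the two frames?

3.2

The green cube moved from about (7.2, 8.2) to (5.7, 5.4), a distance of √(1.5² + 2.8²) ≈ 3.2.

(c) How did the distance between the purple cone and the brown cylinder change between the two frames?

-3.0

The distance was about 10.0 in the first image and 7.0 in the second, so they moved 3.0 units closer together.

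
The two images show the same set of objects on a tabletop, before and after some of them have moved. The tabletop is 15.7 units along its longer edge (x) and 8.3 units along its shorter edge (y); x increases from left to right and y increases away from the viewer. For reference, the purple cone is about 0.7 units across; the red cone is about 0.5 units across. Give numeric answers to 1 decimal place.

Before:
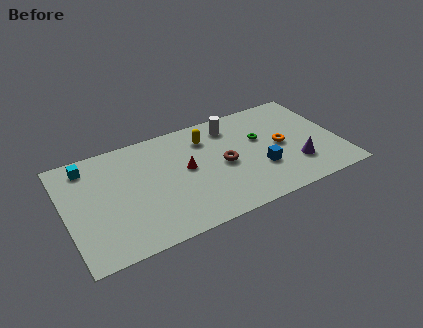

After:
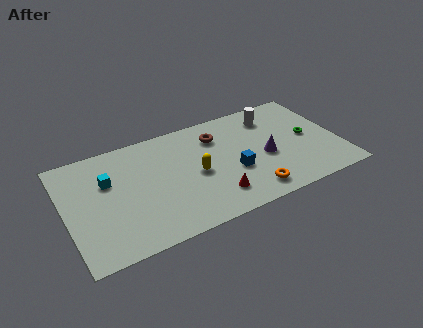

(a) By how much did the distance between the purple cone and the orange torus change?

+0.7

They were about 1.9 units apart before and 2.6 after — 0.7 units further apart.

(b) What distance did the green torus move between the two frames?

2.8

From (11.3, 5.1) to (14.0, 4.2), the green torus covered √(2.7² + 0.9²) ≈ 2.8 units.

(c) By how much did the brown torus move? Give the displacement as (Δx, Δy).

(-0.1, 2.3)

The brown torus was at about (9.0, 4.0) and moved to about (8.9, 6.3).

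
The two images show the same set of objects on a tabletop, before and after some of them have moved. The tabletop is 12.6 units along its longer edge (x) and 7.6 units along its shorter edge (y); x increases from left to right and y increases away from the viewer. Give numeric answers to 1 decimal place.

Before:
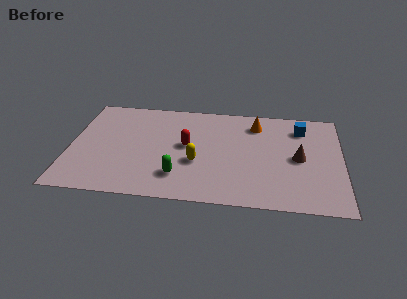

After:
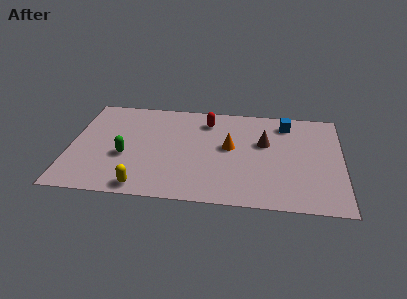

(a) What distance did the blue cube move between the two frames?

0.8

From (10.7, 6.0) to (10.0, 6.3), the blue cube covered √(0.7² + 0.3²) ≈ 0.8 units.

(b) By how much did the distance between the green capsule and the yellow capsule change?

+1.0

They were about 1.4 units apart before and 2.4 after — 1.0 units further apart.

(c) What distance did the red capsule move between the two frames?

2.2

The red capsule moved from about (5.4, 4.1) to (6.3, 6.1), a distance of √(0.9² + 2.0²) ≈ 2.2.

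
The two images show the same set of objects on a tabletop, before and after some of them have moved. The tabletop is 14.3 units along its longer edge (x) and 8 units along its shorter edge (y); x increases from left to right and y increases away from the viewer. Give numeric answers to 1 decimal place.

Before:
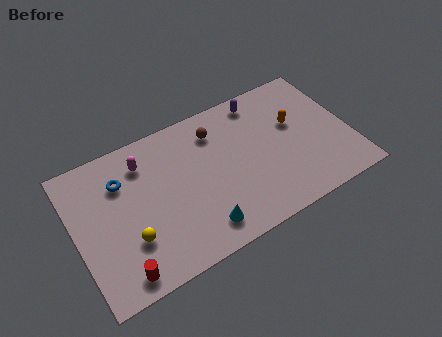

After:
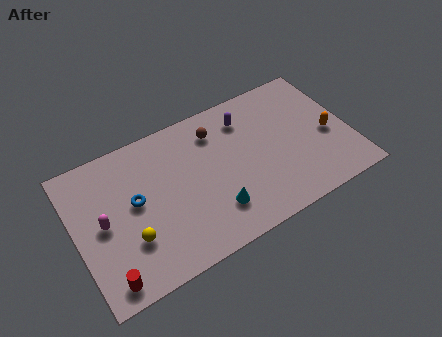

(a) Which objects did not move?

the yellow sphere and the brown sphere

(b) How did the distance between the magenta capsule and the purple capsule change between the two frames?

+1.8

They were about 6.3 units apart before and 8.1 after — 1.8 units further apart.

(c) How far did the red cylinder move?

0.7

The red cylinder moved from about (1.9, 1.0) to (1.2, 1.0), a distance of √(0.7² + 0.0²) ≈ 0.7.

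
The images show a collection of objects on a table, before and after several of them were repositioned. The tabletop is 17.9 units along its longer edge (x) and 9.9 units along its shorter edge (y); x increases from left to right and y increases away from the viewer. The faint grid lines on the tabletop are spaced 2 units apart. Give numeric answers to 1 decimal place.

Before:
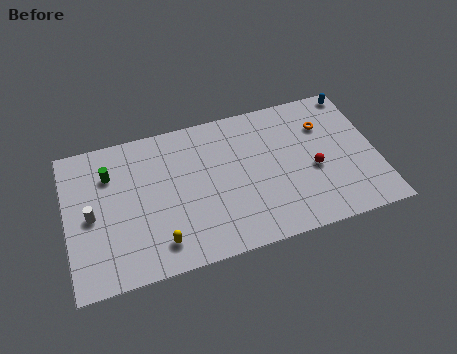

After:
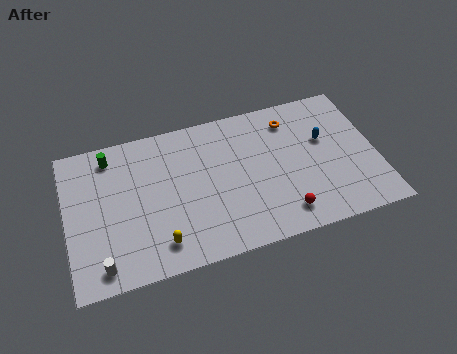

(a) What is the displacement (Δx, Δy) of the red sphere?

(-2.0, -2.5)

The red sphere started near (14.2, 4.2) and ended near (12.2, 1.7).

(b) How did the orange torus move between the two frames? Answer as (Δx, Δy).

(-1.9, 0.9)

The orange torus was at about (15.1, 7.1) and moved to about (13.2, 8.0).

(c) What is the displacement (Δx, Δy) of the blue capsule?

(-2.1, -2.9)

From the two frames, the blue capsule sits at roughly (17.1, 9.0) before and (15.0, 6.1) after.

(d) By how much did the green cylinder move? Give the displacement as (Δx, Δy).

(0.1, 1.2)

From the two frames, the green cylinder sits at roughly (2.6, 7.2) before and (2.7, 8.4) after.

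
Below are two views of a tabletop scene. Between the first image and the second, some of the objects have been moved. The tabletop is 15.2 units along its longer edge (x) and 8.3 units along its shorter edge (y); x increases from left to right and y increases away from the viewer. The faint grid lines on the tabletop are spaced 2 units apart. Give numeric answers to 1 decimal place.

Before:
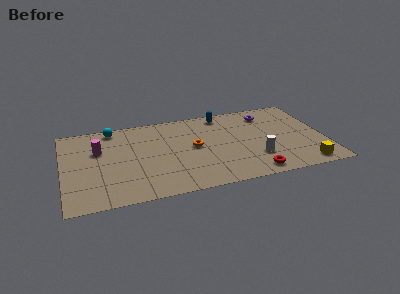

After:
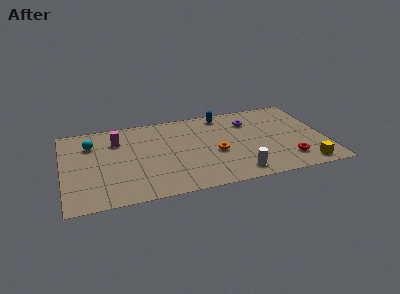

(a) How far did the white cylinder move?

1.7

From (11.1, 2.4) to (9.9, 1.2), the white cylinder covered √(1.2² + 1.2²) ≈ 1.7 units.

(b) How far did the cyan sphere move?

1.8

From (3.0, 7.4) to (1.7, 6.1), the cyan sphere covered √(1.3² + 1.3²) ≈ 1.8 units.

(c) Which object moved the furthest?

the red torus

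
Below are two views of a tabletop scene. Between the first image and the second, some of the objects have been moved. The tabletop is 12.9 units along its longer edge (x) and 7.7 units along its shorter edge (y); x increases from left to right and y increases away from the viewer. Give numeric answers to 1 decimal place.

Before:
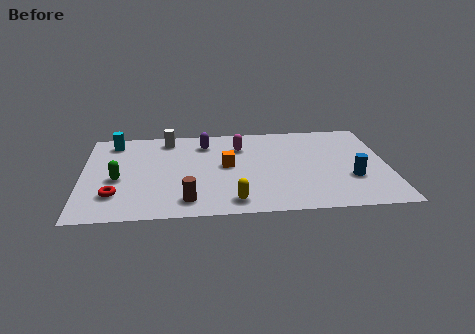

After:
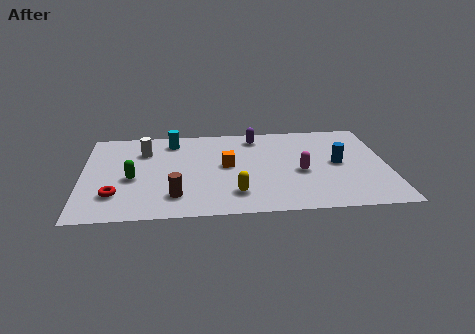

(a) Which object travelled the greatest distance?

the magenta capsule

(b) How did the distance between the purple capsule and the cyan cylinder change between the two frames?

-0.3

Before: roughly 3.9 units apart; after: 3.6. That's 0.3 units closer together.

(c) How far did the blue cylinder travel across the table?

1.4

From (11.3, 2.6) to (10.8, 3.9), the blue cylinder covered √(0.5² + 1.3²) ≈ 1.4 units.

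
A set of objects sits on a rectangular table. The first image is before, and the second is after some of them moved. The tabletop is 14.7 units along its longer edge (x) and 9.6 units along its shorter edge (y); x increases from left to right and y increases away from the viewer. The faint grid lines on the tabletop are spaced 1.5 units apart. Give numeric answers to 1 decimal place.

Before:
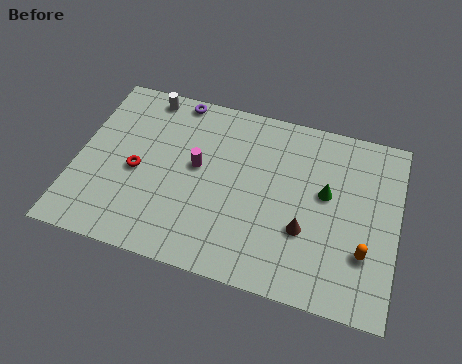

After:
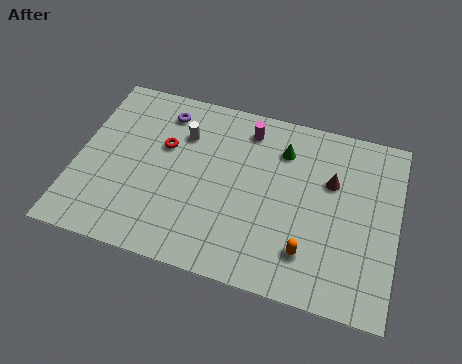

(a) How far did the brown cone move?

3.1

The brown cone moved from about (10.6, 3.3) to (11.6, 6.2), a distance of √(1.0² + 2.9²) ≈ 3.1.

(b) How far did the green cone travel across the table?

2.8

From (11.4, 5.5) to (9.3, 7.3), the green cone covered √(2.1² + 1.8²) ≈ 2.8 units.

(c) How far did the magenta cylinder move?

3.4

The magenta cylinder moved from about (5.5, 5.3) to (7.6, 8.0), a distance of √(2.1² + 2.7²) ≈ 3.4.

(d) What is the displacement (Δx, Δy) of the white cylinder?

(1.9, -1.7)

From the two frames, the white cylinder sits at roughly (2.8, 8.6) before and (4.7, 6.9) after.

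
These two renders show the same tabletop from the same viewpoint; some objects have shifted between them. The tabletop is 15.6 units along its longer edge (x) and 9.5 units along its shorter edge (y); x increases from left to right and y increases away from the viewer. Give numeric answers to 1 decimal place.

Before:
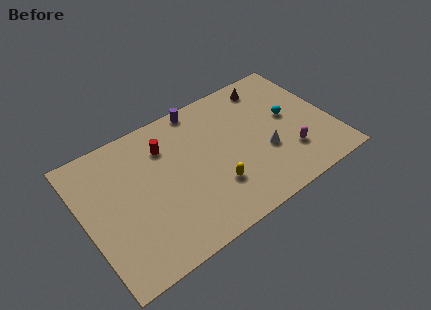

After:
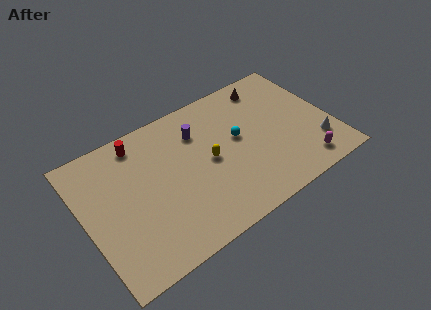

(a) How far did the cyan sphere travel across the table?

3.3

From (13.1, 5.2) to (9.8, 5.3), the cyan sphere covered √(3.3² + 0.1²) ≈ 3.3 units.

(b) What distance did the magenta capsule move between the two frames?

1.4

The magenta capsule was near (12.6, 2.6) before and (13.3, 1.4) after, so it travelled √(0.7² + 1.2²) ≈ 1.4 units.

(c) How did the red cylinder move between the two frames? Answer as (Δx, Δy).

(-1.5, 1.1)

From the two frames, the red cylinder sits at roughly (5.4, 7.1) before and (3.9, 8.2) after.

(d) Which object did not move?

the brown cone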